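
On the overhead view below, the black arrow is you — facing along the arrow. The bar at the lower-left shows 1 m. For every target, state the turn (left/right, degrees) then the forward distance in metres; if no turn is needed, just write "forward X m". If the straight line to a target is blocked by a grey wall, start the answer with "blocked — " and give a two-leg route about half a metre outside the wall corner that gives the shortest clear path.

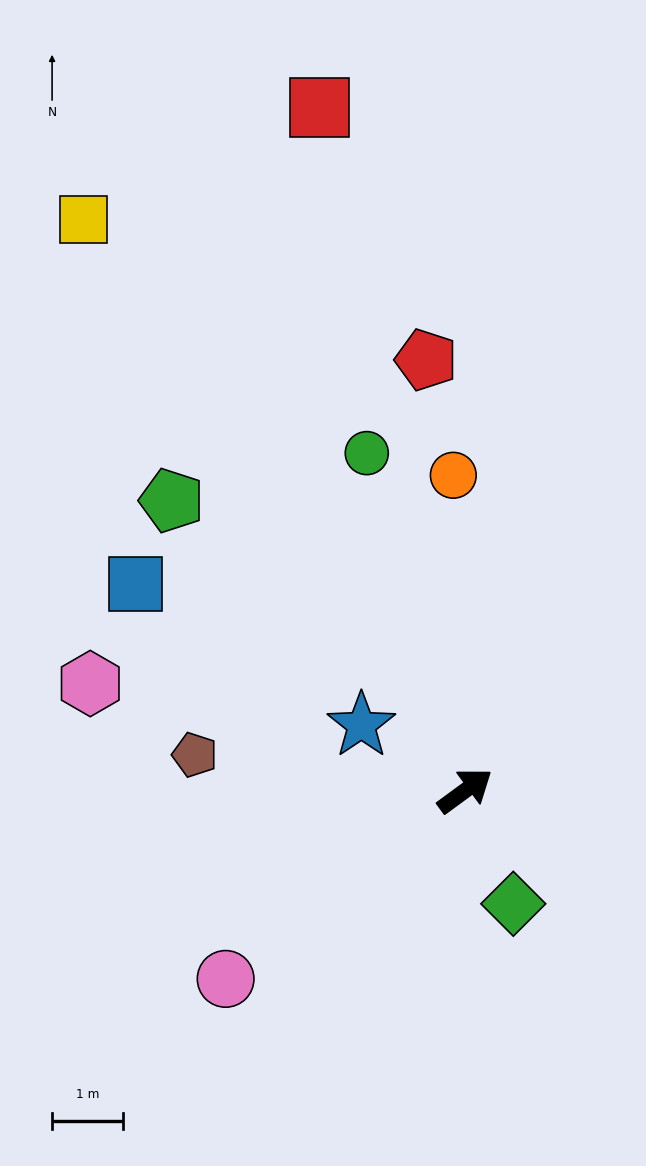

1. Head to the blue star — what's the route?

turn left 112°, forward 1.7 m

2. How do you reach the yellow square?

turn left 88°, forward 9.7 m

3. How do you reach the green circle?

turn left 70°, forward 5.0 m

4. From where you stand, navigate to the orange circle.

turn left 56°, forward 4.5 m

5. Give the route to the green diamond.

turn right 103°, forward 1.7 m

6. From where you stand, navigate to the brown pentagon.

turn left 136°, forward 3.9 m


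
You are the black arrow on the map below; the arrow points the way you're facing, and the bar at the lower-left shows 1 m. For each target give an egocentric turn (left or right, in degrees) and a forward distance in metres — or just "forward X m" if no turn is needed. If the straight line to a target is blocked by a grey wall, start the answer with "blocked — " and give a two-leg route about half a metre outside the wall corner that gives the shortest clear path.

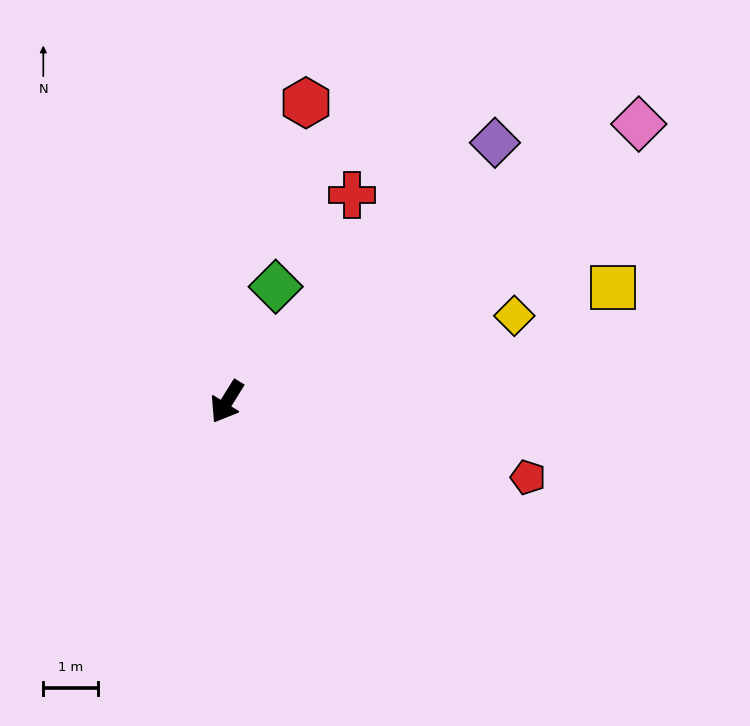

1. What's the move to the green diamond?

turn right 171°, forward 2.3 m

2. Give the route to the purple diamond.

turn left 166°, forward 6.8 m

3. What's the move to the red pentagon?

turn left 108°, forward 5.7 m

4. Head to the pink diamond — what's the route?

turn left 156°, forward 9.1 m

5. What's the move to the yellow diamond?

turn left 138°, forward 5.5 m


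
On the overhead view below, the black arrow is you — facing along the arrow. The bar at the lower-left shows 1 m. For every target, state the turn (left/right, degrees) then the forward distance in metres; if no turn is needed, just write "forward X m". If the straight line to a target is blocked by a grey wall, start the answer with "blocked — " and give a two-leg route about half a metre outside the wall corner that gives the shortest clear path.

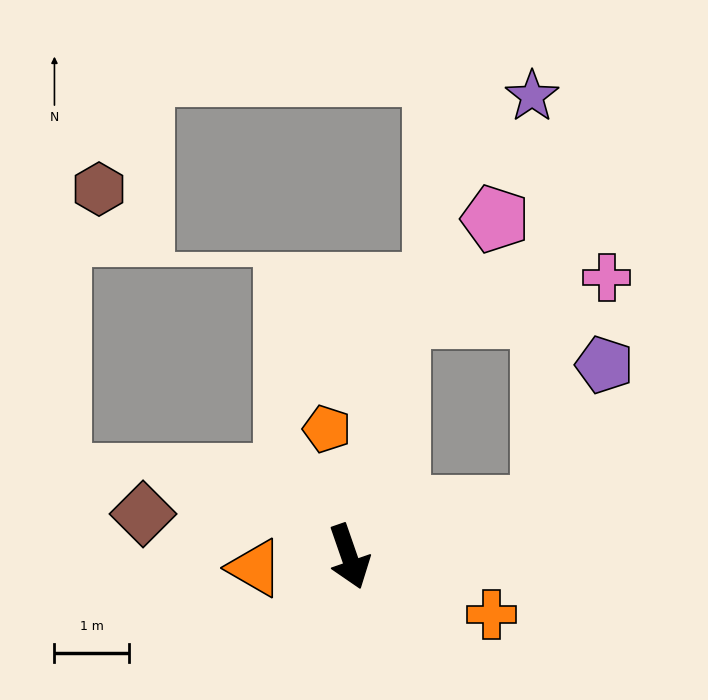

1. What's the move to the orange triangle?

turn right 102°, forward 1.3 m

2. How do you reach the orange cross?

turn left 49°, forward 2.1 m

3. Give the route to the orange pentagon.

turn left 171°, forward 1.7 m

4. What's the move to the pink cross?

blocked — turn left 149°, forward 3.3 m, then turn right 67°, forward 2.9 m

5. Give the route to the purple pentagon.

blocked — turn left 85°, forward 2.7 m, then turn left 52°, forward 2.1 m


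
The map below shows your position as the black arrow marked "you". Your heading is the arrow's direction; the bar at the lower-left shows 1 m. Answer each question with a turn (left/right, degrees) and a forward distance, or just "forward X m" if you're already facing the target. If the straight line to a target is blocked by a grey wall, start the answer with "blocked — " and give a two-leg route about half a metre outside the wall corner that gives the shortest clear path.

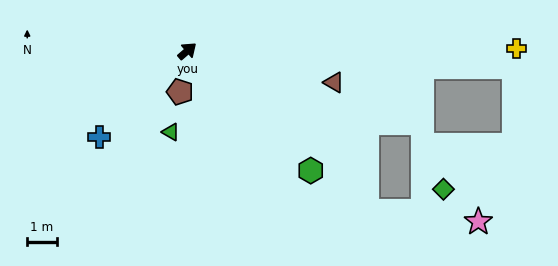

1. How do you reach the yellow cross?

turn right 40°, forward 11.2 m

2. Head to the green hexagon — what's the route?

turn right 85°, forward 5.9 m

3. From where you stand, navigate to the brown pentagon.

turn right 141°, forward 1.4 m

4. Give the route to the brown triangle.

turn right 53°, forward 5.1 m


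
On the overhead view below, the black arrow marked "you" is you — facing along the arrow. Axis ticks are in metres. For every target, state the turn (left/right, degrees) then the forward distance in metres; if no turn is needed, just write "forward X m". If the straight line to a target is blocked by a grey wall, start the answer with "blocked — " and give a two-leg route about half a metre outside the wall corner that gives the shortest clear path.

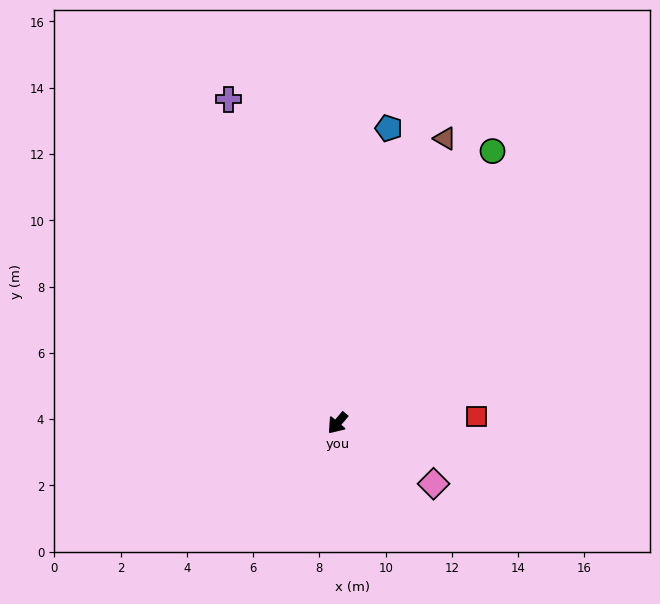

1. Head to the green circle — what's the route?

turn right 169°, forward 9.5 m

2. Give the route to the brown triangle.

turn right 160°, forward 9.2 m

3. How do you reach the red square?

turn left 133°, forward 4.2 m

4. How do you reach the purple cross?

turn right 121°, forward 10.3 m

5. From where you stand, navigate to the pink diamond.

turn left 98°, forward 3.4 m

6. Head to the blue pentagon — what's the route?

turn right 150°, forward 9.0 m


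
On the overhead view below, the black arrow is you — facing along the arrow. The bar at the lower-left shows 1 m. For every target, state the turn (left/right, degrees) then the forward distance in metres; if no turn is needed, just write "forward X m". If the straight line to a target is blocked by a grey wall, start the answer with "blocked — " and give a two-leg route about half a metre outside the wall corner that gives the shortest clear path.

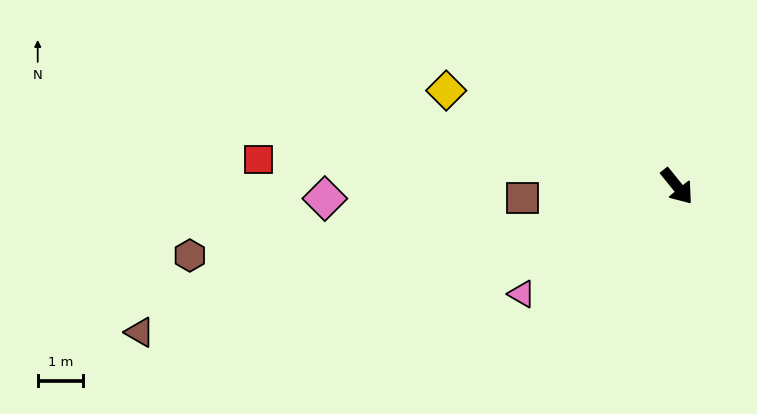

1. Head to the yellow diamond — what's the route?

turn right 152°, forward 5.5 m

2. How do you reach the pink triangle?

turn right 94°, forward 4.2 m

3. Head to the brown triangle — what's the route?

turn right 114°, forward 12.3 m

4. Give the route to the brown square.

turn right 125°, forward 3.4 m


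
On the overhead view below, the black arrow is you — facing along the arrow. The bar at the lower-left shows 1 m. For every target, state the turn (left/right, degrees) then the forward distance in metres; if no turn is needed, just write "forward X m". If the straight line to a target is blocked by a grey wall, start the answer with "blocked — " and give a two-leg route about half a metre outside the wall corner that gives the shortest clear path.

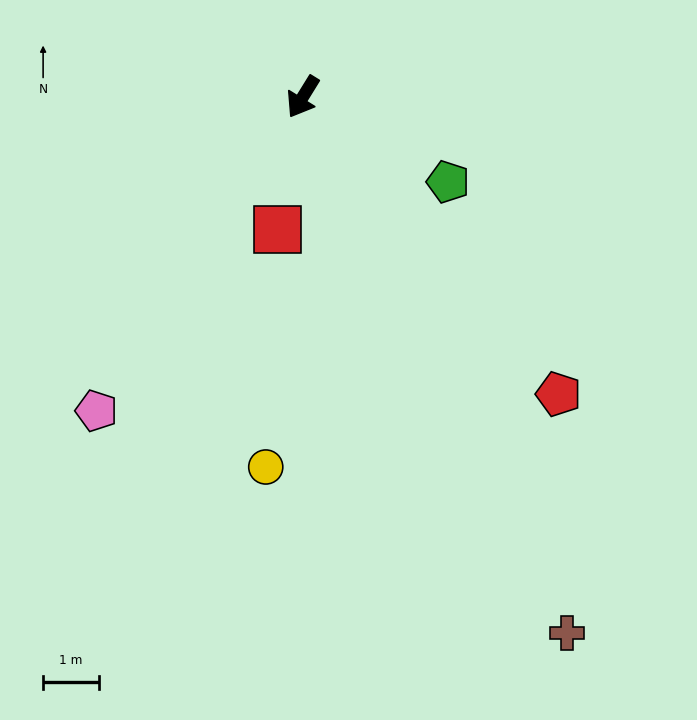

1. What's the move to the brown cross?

turn left 58°, forward 10.7 m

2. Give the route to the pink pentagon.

forward 6.7 m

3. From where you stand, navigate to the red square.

turn left 21°, forward 2.4 m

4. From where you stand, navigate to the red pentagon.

turn left 72°, forward 7.0 m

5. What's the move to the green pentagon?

turn left 91°, forward 3.0 m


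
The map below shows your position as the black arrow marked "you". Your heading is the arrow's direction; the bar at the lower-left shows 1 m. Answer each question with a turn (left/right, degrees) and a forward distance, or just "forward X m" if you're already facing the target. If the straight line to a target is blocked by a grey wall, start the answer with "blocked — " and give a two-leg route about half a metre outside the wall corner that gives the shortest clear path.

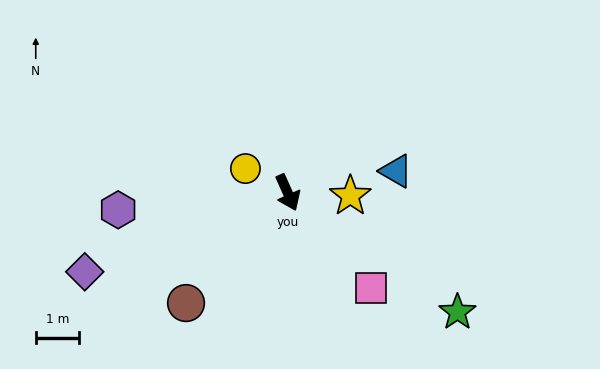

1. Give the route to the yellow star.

turn left 63°, forward 1.4 m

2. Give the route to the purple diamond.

turn right 93°, forward 5.0 m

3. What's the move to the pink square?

turn left 17°, forward 2.9 m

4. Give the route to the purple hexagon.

turn right 108°, forward 3.9 m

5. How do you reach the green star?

turn left 31°, forward 4.8 m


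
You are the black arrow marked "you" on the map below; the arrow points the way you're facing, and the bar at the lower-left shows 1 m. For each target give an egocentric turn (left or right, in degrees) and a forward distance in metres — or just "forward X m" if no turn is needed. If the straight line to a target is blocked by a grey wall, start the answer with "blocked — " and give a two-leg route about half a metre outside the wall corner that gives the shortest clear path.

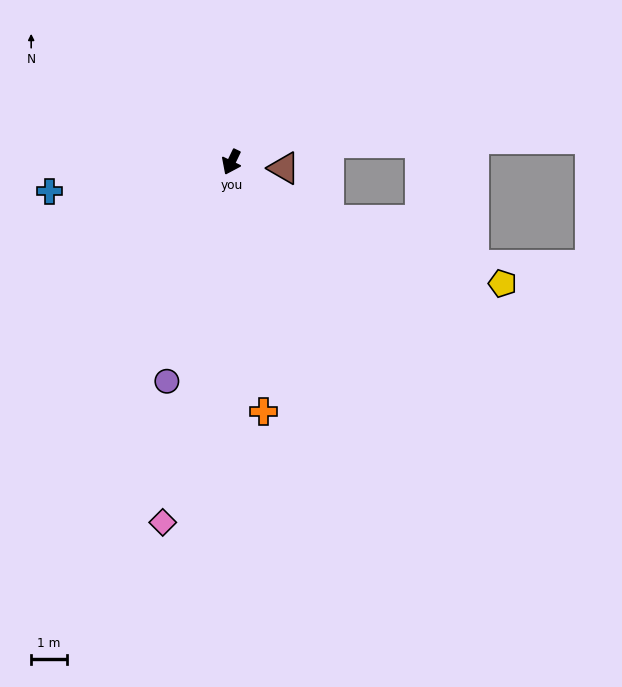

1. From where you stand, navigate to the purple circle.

turn left 9°, forward 6.4 m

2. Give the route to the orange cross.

turn left 33°, forward 7.0 m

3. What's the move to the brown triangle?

turn left 109°, forward 1.5 m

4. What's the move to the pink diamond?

turn left 15°, forward 10.3 m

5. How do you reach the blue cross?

turn right 55°, forward 5.2 m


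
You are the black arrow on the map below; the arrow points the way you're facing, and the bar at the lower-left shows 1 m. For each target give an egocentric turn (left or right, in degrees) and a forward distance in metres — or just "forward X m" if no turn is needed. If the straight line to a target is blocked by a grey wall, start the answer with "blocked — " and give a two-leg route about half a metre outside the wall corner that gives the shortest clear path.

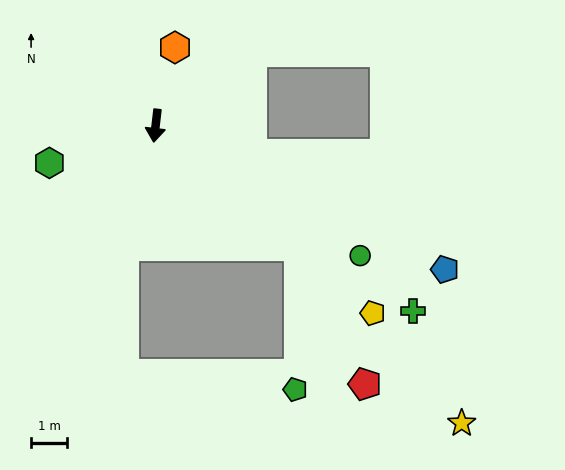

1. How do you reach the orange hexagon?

turn left 173°, forward 2.2 m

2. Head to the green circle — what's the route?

turn left 64°, forward 6.8 m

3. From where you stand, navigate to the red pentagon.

blocked — turn left 57°, forward 5.2 m, then turn right 25°, forward 4.3 m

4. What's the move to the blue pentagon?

turn left 70°, forward 9.0 m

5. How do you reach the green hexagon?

turn right 64°, forward 3.1 m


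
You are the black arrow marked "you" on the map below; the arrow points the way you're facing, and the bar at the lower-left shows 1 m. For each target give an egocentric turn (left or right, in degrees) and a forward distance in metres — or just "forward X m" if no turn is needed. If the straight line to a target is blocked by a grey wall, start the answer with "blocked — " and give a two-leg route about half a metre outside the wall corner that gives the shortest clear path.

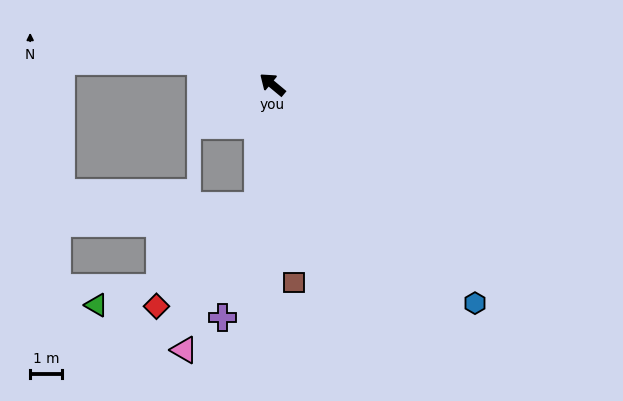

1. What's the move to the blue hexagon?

turn left 173°, forward 9.4 m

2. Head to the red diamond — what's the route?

blocked — turn left 123°, forward 3.8 m, then turn right 38°, forward 4.5 m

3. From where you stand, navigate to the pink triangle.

blocked — turn left 123°, forward 3.8 m, then turn right 20°, forward 5.1 m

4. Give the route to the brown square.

turn left 136°, forward 6.2 m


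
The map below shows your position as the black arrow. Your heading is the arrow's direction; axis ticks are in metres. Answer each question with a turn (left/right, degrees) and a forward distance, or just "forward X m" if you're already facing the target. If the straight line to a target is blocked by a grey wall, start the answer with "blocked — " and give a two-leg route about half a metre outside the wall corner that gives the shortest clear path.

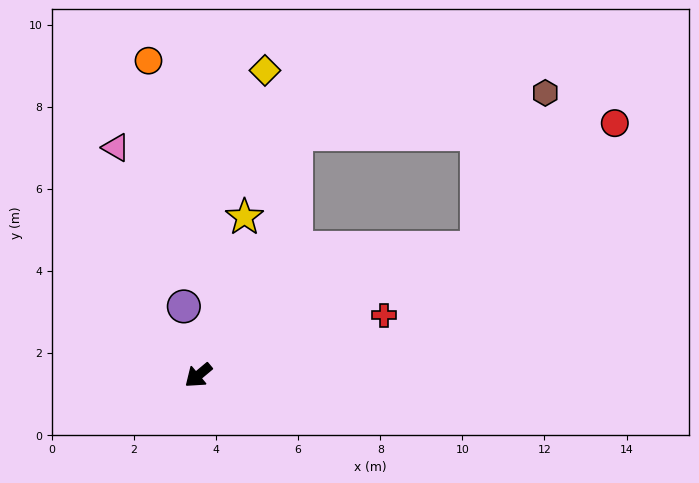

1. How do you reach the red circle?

blocked — turn left 164°, forward 7.5 m, then turn left 19°, forward 4.5 m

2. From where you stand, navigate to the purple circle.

turn right 118°, forward 1.7 m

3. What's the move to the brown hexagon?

blocked — turn left 164°, forward 7.5 m, then turn left 43°, forward 4.1 m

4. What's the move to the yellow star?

turn right 146°, forward 4.0 m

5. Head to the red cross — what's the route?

turn left 158°, forward 4.8 m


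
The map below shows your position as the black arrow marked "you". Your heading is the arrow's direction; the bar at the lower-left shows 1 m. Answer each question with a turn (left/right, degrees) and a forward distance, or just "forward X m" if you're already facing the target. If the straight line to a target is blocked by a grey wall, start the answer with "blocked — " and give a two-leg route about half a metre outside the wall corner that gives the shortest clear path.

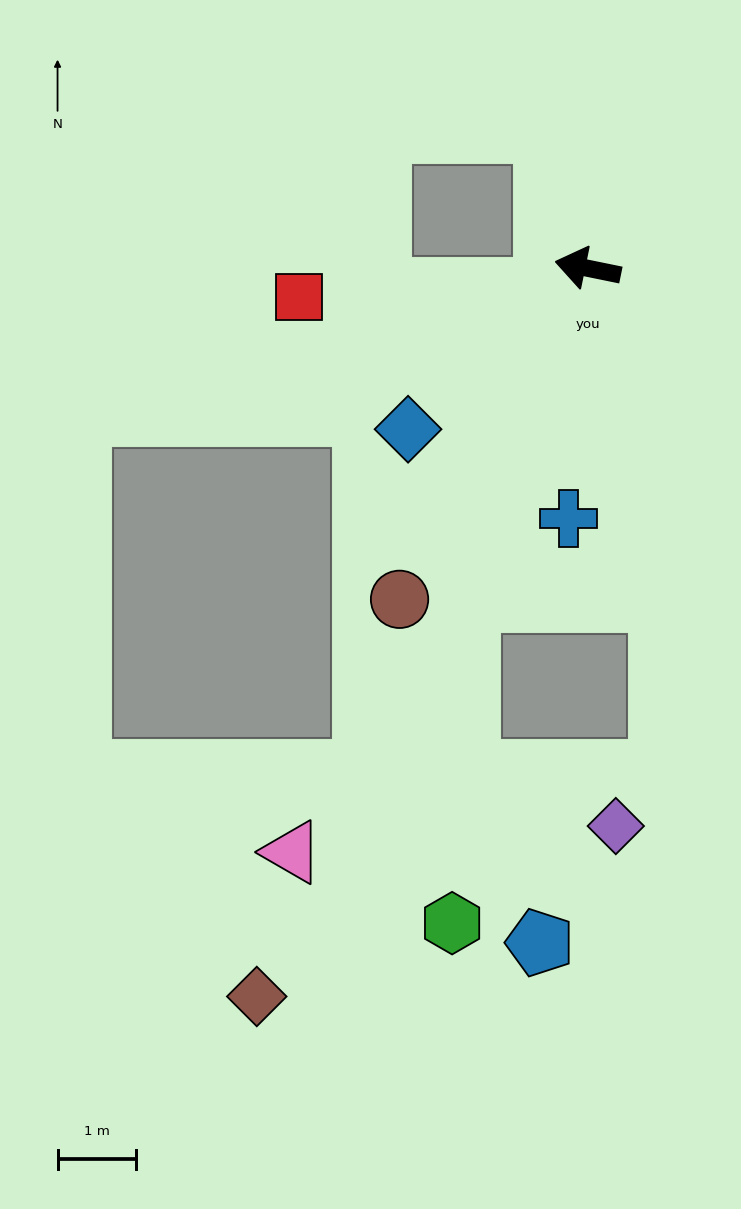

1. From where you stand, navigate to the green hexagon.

blocked — turn left 81°, forward 4.5 m, then turn left 18°, forward 4.2 m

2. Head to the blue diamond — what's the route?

turn left 53°, forward 3.1 m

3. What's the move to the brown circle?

turn left 72°, forward 4.9 m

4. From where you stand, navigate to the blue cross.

turn left 97°, forward 3.2 m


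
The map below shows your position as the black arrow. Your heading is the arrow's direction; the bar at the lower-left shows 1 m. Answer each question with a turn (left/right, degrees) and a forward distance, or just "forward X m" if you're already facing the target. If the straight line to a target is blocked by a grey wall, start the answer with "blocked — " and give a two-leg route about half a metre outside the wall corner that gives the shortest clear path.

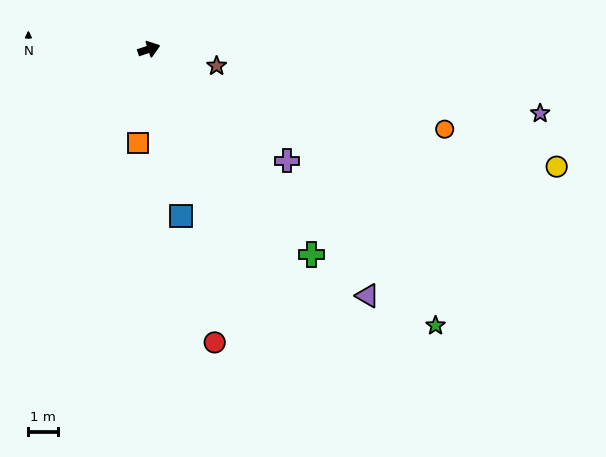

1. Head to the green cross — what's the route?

turn right 70°, forward 8.9 m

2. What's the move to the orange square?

turn right 115°, forward 3.2 m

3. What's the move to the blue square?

turn right 97°, forward 5.8 m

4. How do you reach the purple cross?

turn right 57°, forward 6.0 m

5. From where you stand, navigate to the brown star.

turn right 32°, forward 2.4 m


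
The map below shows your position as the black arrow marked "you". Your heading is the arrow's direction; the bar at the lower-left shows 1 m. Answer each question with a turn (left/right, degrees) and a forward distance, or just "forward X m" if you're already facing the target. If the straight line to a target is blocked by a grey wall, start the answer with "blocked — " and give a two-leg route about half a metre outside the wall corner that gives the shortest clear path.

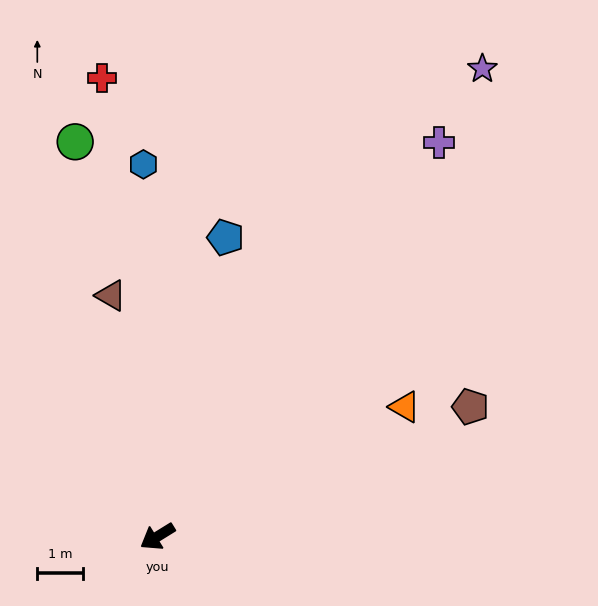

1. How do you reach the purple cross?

turn right 157°, forward 10.7 m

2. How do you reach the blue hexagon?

turn right 120°, forward 8.2 m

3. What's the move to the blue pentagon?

turn right 135°, forward 6.8 m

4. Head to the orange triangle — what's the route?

turn left 176°, forward 6.2 m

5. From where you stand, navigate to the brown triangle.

turn right 111°, forward 5.4 m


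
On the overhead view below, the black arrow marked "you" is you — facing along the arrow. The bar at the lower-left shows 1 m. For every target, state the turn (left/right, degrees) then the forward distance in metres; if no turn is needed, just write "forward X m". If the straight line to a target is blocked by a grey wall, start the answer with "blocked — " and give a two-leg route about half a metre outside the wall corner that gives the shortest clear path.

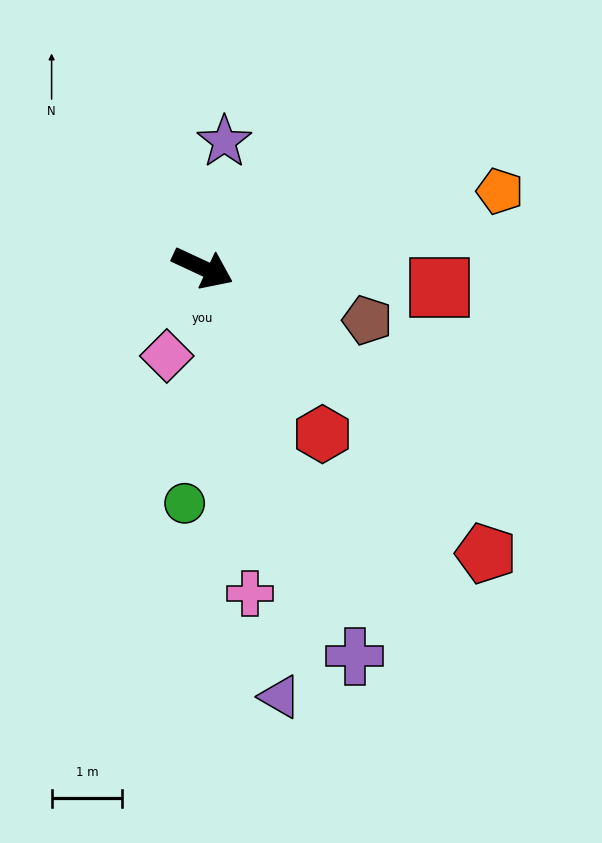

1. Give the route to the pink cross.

turn right 57°, forward 4.7 m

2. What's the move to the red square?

turn left 20°, forward 3.4 m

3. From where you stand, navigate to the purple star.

turn left 105°, forward 1.8 m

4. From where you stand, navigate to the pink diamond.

turn right 87°, forward 1.3 m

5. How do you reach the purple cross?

turn right 44°, forward 5.9 m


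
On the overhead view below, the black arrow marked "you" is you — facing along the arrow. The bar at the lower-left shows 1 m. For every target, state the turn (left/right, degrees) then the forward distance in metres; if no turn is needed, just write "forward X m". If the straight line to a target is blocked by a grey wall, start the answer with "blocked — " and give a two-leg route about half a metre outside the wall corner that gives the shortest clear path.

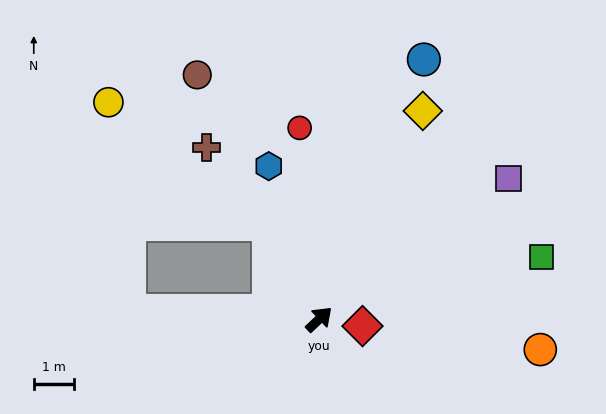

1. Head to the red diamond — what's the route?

turn right 52°, forward 1.1 m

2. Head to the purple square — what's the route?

turn right 7°, forward 5.9 m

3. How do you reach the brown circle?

turn left 73°, forward 6.9 m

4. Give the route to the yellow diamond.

turn left 20°, forward 5.9 m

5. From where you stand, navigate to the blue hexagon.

turn left 65°, forward 4.1 m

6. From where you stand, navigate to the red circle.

turn left 53°, forward 4.8 m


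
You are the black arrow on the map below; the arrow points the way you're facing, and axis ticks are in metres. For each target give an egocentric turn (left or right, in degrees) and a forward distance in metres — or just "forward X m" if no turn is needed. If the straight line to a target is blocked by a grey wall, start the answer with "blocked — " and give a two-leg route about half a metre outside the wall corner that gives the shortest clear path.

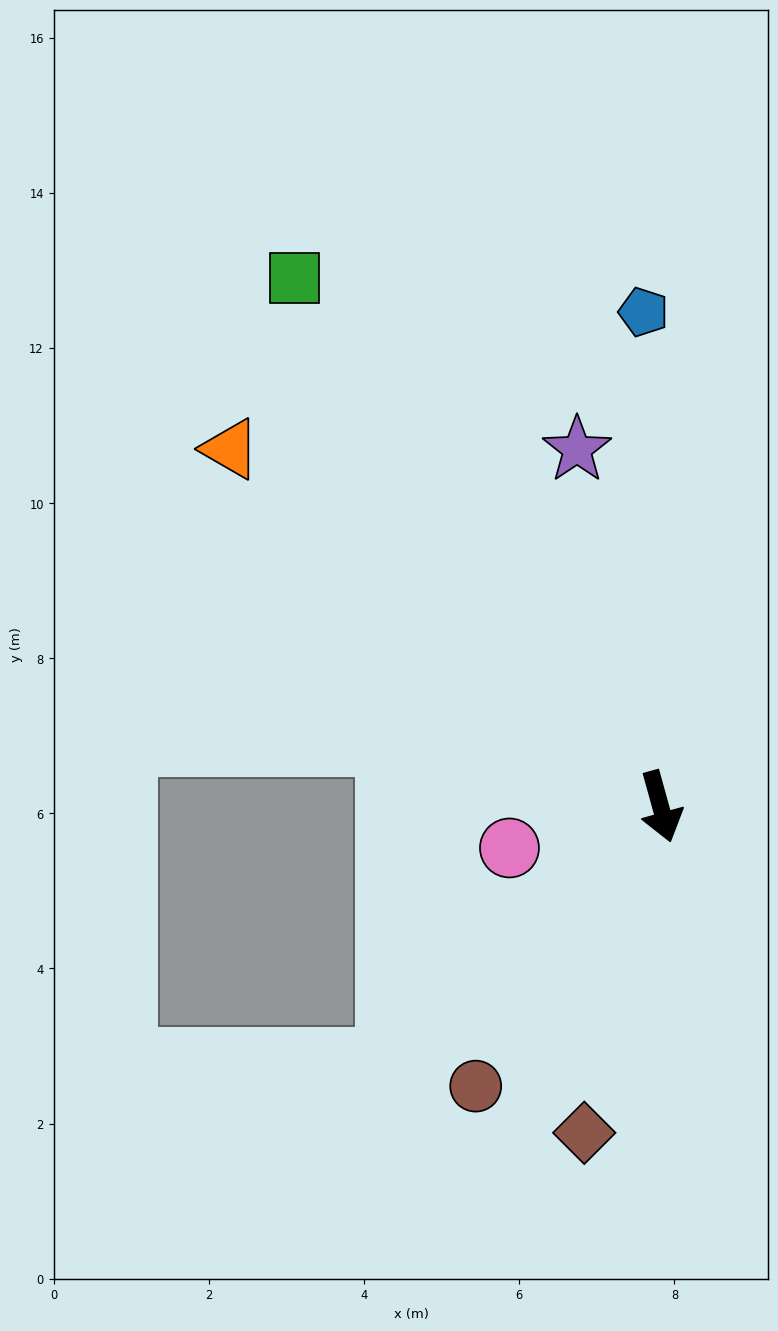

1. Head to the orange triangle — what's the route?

turn right 145°, forward 7.2 m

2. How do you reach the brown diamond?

turn right 29°, forward 4.3 m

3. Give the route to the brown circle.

turn right 49°, forward 4.3 m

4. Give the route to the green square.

turn right 161°, forward 8.3 m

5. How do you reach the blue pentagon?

turn left 167°, forward 6.4 m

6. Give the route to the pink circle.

turn right 90°, forward 2.0 m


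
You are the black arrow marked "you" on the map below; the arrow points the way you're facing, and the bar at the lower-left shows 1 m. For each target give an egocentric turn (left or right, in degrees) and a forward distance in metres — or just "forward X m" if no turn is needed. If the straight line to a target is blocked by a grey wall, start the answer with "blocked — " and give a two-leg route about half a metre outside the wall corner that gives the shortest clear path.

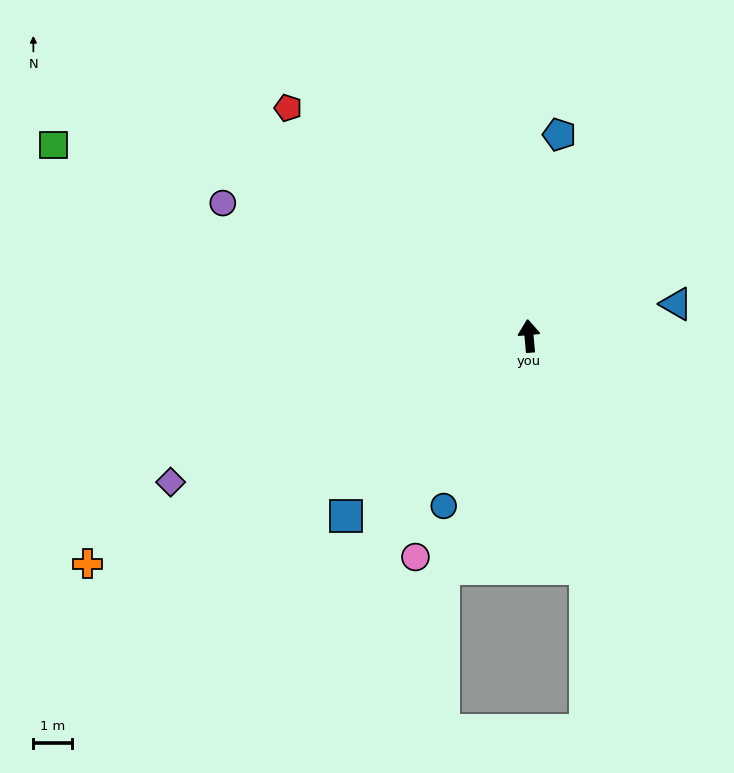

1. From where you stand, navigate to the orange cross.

turn left 112°, forward 13.0 m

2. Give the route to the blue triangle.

turn right 83°, forward 3.9 m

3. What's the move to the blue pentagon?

turn right 14°, forward 5.3 m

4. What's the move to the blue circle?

turn left 148°, forward 5.0 m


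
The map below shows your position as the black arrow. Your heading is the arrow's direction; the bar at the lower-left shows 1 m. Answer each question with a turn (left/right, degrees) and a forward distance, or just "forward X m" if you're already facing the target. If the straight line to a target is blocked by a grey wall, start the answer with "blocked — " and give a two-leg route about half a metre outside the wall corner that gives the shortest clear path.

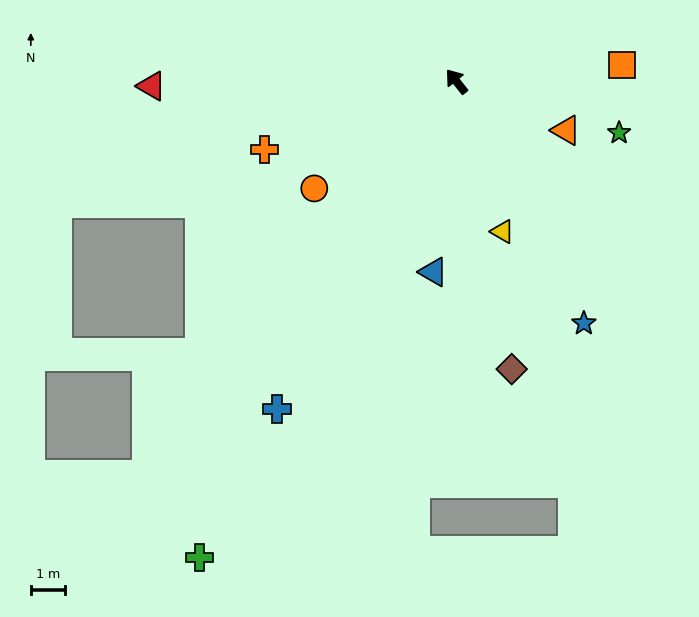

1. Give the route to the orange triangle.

turn right 152°, forward 3.5 m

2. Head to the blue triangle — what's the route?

turn left 135°, forward 5.6 m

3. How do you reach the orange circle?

turn left 89°, forward 5.2 m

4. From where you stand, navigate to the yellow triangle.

turn left 159°, forward 4.6 m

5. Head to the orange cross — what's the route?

turn left 71°, forward 5.9 m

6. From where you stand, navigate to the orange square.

turn right 123°, forward 4.8 m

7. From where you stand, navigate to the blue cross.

turn left 113°, forward 10.8 m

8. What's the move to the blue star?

turn left 169°, forward 7.9 m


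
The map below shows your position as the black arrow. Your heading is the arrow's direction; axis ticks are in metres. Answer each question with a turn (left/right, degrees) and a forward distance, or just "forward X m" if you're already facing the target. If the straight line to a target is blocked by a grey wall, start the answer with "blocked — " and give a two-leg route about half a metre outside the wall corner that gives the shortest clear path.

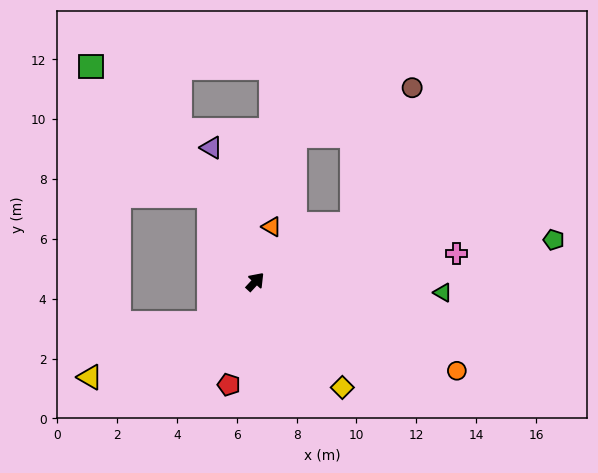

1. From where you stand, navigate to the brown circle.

blocked — turn right 17°, forward 3.8 m, then turn left 36°, forward 5.0 m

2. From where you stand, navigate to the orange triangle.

turn left 26°, forward 1.9 m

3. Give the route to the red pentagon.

turn right 152°, forward 3.6 m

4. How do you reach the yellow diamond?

turn right 98°, forward 4.6 m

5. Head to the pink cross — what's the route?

turn right 39°, forward 6.8 m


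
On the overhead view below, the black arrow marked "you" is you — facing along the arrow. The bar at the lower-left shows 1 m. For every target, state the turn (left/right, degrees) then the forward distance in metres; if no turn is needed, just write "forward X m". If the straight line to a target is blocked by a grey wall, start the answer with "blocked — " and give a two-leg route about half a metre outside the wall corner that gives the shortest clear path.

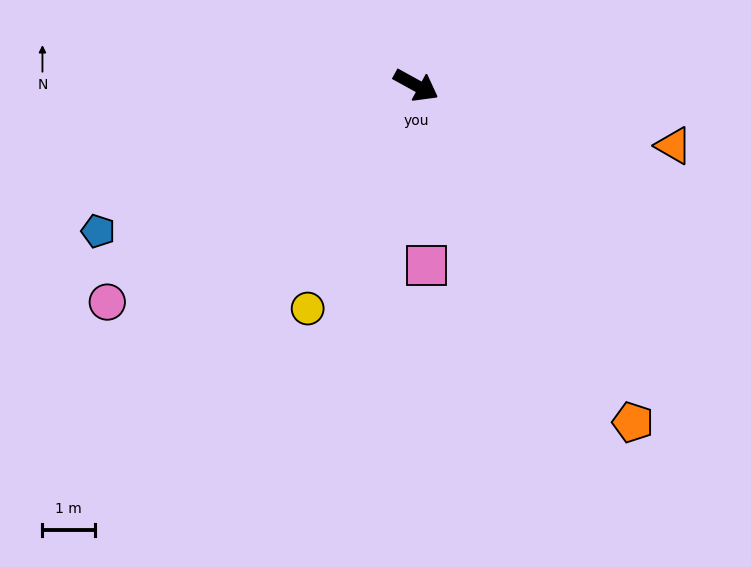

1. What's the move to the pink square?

turn right 58°, forward 3.5 m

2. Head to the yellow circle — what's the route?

turn right 87°, forward 4.8 m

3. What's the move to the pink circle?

turn right 116°, forward 7.2 m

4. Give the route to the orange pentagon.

turn right 28°, forward 7.7 m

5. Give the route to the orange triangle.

turn left 16°, forward 5.1 m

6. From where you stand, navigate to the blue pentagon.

turn right 127°, forward 6.7 m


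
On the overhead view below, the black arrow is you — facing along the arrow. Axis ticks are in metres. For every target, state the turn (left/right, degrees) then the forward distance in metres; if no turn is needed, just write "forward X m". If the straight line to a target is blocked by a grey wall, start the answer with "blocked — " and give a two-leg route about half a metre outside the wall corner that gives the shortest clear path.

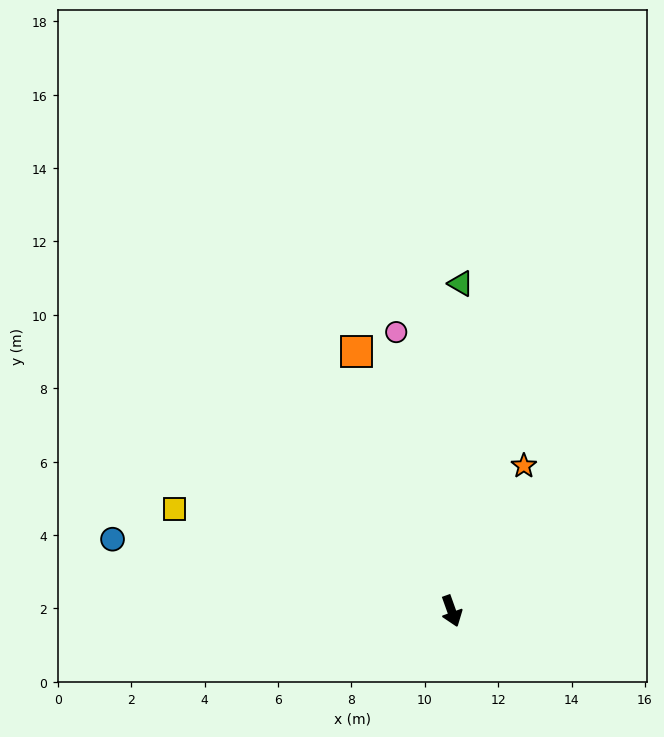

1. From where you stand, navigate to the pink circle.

turn left 172°, forward 7.8 m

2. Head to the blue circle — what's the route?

turn right 122°, forward 9.4 m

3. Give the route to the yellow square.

turn right 130°, forward 8.0 m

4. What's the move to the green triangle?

turn left 159°, forward 8.9 m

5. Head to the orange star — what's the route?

turn left 134°, forward 4.4 m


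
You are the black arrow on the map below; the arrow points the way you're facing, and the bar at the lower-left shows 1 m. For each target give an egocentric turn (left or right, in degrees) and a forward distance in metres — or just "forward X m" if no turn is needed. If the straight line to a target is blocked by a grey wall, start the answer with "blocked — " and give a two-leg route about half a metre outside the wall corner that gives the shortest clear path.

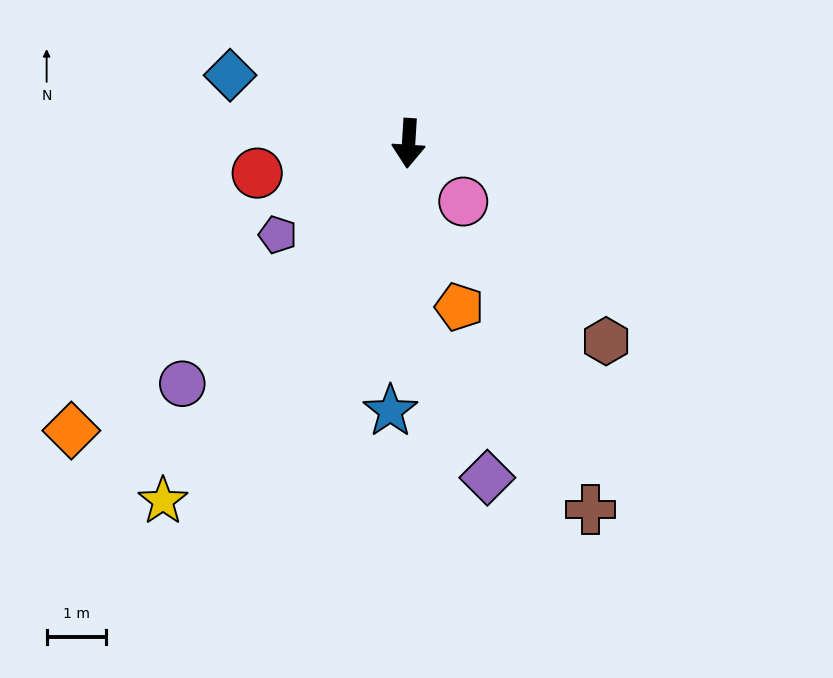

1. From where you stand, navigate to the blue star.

forward 4.5 m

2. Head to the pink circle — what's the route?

turn left 47°, forward 1.4 m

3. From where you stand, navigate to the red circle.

turn right 75°, forward 2.6 m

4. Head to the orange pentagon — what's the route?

turn left 21°, forward 2.9 m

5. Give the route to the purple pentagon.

turn right 52°, forward 2.7 m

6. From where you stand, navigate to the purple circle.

turn right 40°, forward 5.6 m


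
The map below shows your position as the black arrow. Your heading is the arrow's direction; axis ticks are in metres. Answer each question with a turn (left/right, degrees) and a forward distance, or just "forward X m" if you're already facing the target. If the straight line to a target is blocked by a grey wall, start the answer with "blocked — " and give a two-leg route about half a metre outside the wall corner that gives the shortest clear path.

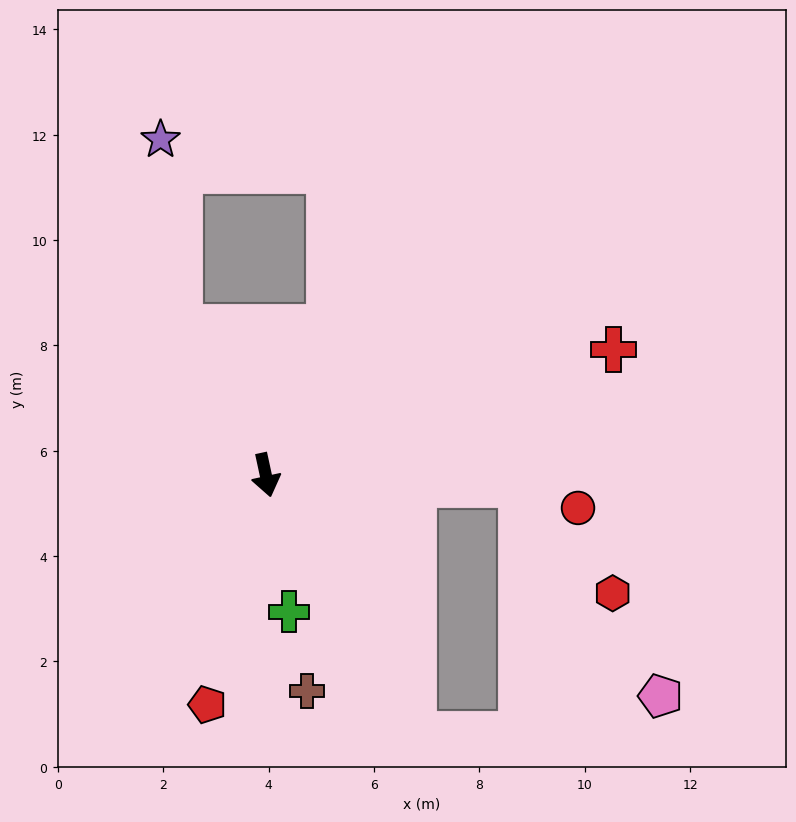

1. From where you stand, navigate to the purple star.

blocked — turn right 162°, forward 3.2 m, then turn right 24°, forward 3.6 m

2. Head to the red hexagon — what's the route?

blocked — turn left 75°, forward 4.8 m, then turn right 47°, forward 2.7 m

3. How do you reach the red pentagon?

turn right 26°, forward 4.5 m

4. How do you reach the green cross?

turn right 3°, forward 2.6 m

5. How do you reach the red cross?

turn left 98°, forward 7.0 m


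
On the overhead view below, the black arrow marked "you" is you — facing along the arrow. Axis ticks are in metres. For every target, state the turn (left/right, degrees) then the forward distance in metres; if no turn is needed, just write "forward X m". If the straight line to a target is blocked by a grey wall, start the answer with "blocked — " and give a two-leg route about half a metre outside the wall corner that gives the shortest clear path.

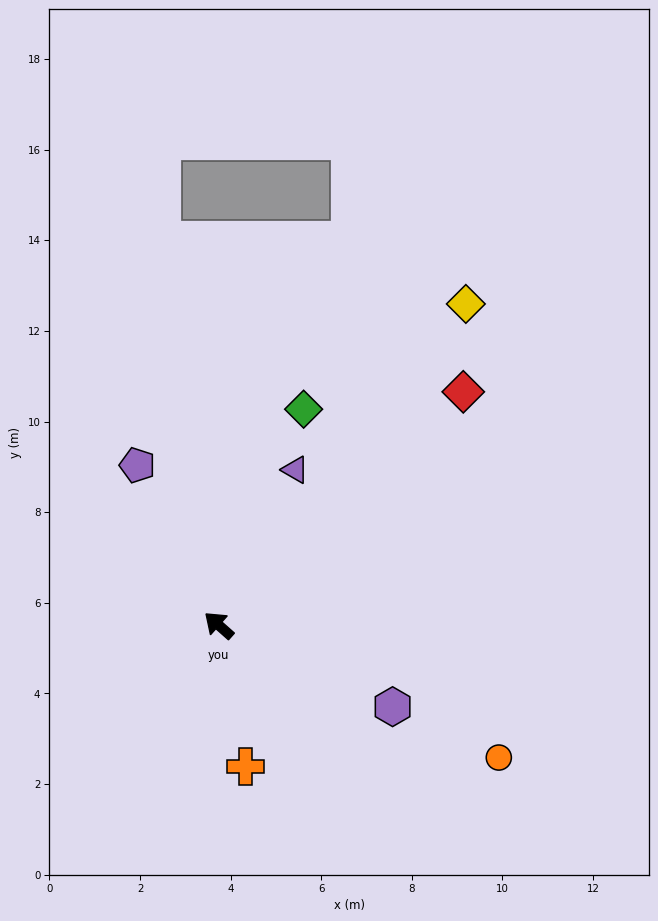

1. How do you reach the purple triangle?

turn right 75°, forward 3.8 m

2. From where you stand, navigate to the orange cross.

turn left 142°, forward 3.2 m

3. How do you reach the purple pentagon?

turn right 21°, forward 4.0 m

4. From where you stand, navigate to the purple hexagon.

turn right 164°, forward 4.2 m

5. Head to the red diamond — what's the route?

turn right 95°, forward 7.5 m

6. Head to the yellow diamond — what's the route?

turn right 86°, forward 8.9 m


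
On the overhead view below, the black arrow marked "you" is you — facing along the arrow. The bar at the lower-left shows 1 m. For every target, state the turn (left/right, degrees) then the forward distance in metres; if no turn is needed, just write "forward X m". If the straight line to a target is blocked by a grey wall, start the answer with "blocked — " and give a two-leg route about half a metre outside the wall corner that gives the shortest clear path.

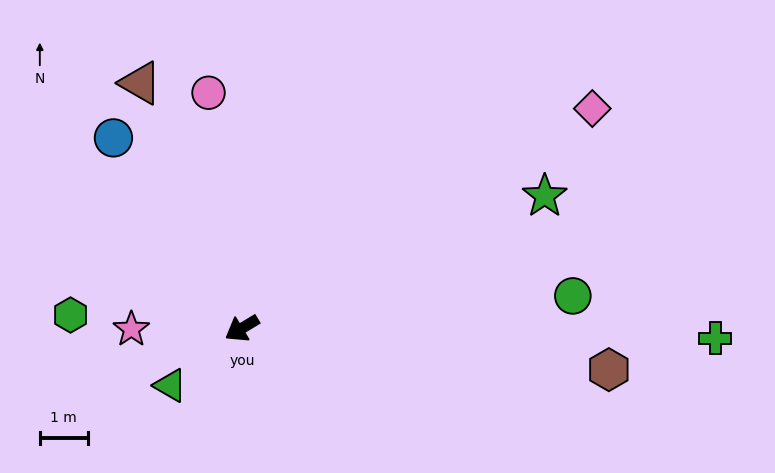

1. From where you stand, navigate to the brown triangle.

turn right 99°, forward 5.6 m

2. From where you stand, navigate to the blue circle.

turn right 87°, forward 4.8 m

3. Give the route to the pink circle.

turn right 113°, forward 5.0 m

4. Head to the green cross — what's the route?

turn left 148°, forward 9.9 m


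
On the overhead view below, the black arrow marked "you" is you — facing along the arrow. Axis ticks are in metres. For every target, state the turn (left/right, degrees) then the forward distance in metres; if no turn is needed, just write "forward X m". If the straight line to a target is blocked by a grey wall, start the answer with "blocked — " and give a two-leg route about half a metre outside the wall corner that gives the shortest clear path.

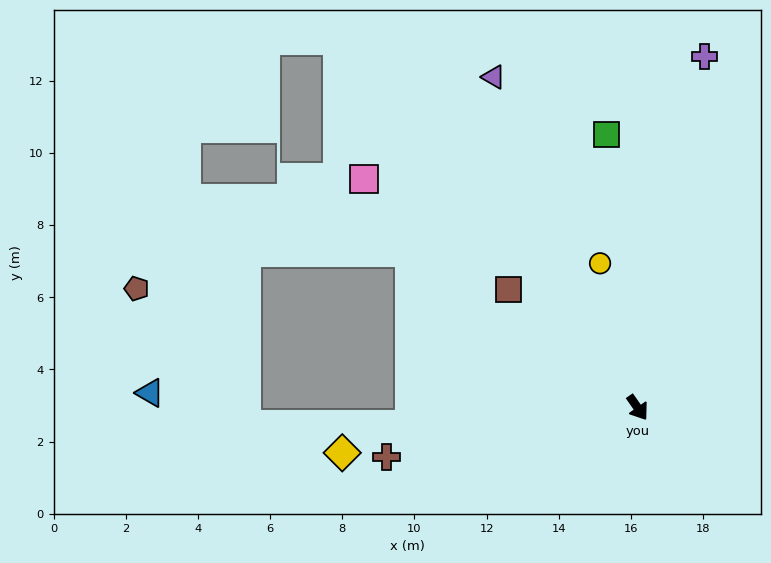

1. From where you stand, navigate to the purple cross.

turn left 134°, forward 9.9 m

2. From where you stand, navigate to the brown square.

turn right 167°, forward 4.9 m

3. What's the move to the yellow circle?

turn left 160°, forward 4.1 m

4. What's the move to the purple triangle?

turn left 169°, forward 10.0 m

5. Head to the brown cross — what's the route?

turn right 114°, forward 7.1 m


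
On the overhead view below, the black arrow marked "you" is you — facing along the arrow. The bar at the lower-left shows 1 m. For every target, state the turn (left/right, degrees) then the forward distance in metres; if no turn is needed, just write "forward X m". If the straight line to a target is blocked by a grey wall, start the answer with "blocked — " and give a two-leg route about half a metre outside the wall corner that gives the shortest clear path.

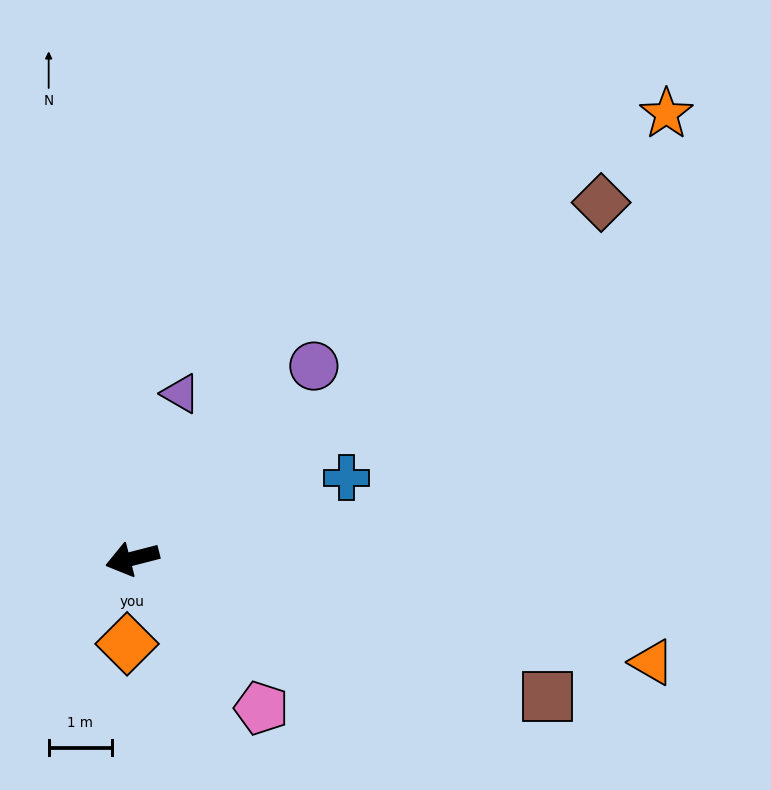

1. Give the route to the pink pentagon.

turn left 116°, forward 3.1 m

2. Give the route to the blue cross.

turn right 174°, forward 3.6 m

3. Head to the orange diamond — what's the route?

turn left 72°, forward 1.4 m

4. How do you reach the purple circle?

turn right 148°, forward 4.2 m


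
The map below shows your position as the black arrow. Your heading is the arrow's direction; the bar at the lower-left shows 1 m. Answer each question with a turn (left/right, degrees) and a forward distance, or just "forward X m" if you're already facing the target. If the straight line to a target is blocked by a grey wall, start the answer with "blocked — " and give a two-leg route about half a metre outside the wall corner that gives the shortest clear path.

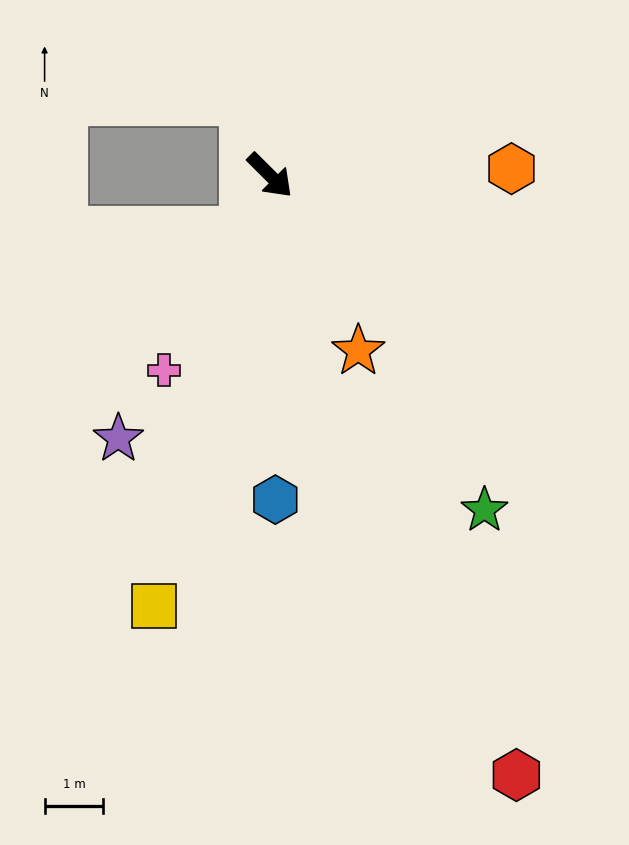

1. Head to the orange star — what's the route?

turn right 18°, forward 3.3 m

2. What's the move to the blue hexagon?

turn right 44°, forward 5.5 m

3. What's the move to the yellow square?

turn right 60°, forward 7.6 m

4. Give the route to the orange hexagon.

turn left 46°, forward 4.1 m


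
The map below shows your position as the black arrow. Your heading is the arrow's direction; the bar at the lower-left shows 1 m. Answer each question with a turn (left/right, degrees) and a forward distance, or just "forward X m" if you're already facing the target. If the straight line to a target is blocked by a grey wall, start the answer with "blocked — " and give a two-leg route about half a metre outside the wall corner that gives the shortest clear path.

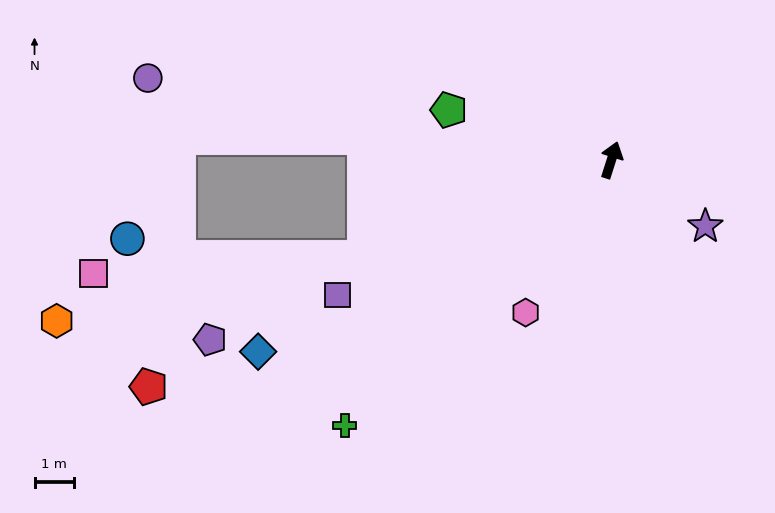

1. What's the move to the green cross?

turn left 153°, forward 9.5 m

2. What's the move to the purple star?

turn right 108°, forward 2.9 m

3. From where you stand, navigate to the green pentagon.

turn left 91°, forward 4.3 m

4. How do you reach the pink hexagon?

turn left 168°, forward 4.4 m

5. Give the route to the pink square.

blocked — turn left 129°, forward 6.7 m, then turn right 18°, forward 6.8 m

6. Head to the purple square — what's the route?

turn left 134°, forward 7.7 m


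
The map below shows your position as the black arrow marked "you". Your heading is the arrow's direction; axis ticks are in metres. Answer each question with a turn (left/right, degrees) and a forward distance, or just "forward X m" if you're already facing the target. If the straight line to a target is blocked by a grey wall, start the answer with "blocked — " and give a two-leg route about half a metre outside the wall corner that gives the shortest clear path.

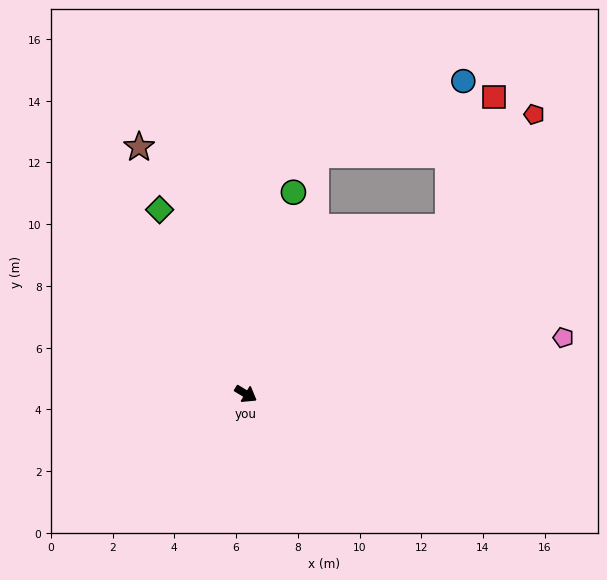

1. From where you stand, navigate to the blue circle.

blocked — turn left 71°, forward 8.5 m, then turn left 44°, forward 4.7 m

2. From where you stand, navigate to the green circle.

turn left 108°, forward 6.7 m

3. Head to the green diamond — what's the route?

turn left 146°, forward 6.6 m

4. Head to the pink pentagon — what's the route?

turn left 41°, forward 10.4 m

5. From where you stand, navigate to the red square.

blocked — turn left 71°, forward 8.5 m, then turn left 31°, forward 4.5 m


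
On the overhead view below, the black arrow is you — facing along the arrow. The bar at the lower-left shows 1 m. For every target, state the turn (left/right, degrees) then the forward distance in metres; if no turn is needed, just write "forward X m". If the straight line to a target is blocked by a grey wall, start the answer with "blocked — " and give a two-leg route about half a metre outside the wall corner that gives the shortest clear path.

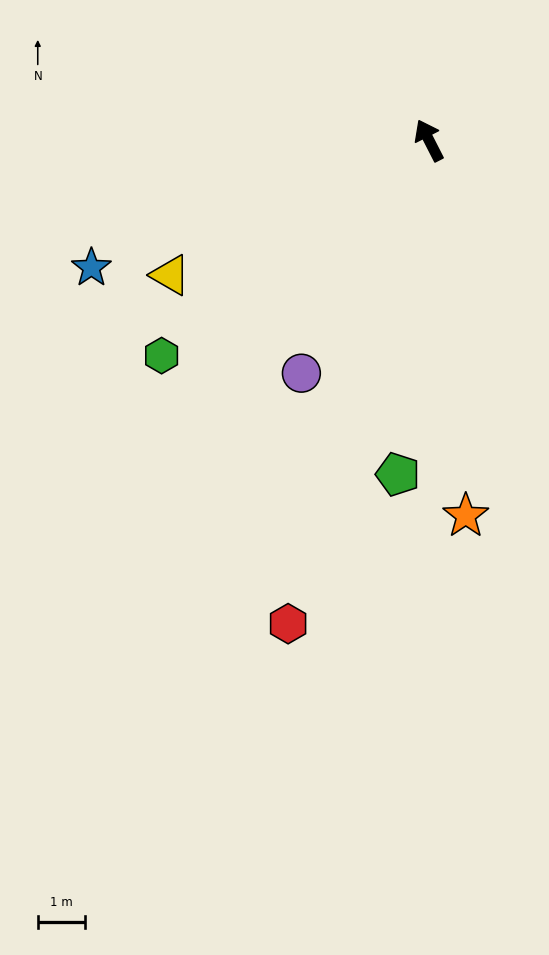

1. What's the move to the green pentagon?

turn left 148°, forward 7.1 m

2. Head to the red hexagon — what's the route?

turn left 137°, forward 10.7 m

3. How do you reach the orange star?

turn left 159°, forward 8.0 m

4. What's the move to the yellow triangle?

turn left 90°, forward 6.2 m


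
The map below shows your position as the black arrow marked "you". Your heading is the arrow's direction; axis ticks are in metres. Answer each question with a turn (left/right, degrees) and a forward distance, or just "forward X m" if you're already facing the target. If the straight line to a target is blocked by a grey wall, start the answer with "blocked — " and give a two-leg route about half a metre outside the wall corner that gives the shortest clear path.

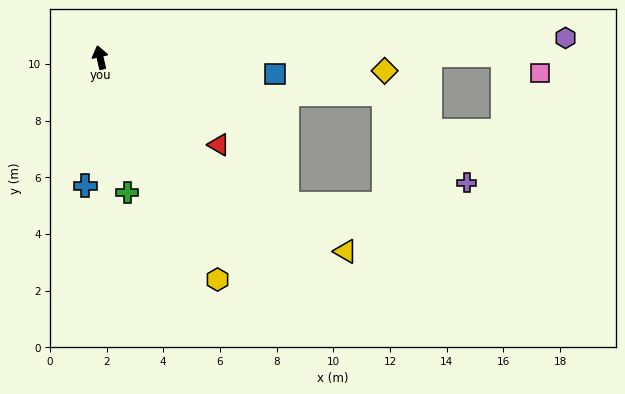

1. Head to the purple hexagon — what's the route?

turn right 100°, forward 16.4 m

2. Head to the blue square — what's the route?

turn right 108°, forward 6.2 m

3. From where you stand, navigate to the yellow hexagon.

turn right 165°, forward 8.9 m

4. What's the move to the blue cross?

turn left 161°, forward 4.6 m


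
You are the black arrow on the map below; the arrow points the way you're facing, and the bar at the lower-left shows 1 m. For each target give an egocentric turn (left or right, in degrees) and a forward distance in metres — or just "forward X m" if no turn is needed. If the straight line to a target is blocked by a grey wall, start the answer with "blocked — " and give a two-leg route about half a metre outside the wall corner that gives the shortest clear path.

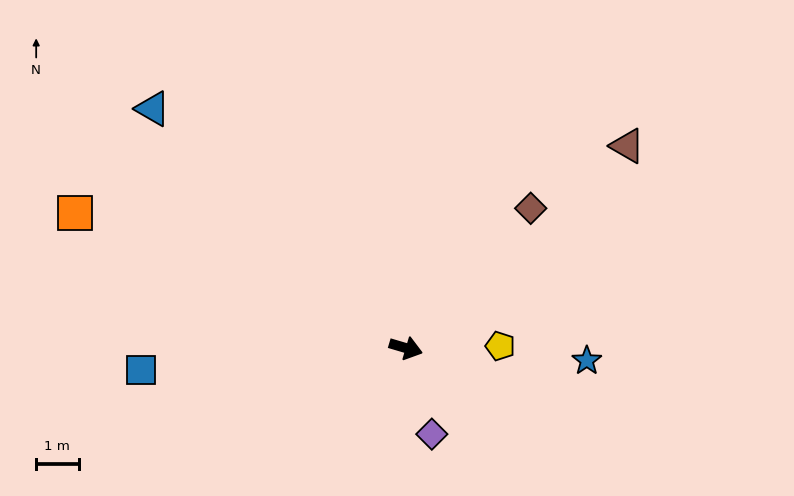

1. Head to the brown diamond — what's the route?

turn left 65°, forward 4.4 m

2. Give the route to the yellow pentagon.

turn left 18°, forward 2.2 m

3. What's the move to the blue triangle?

turn left 153°, forward 8.2 m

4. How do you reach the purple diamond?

turn right 57°, forward 2.1 m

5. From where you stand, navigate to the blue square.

turn right 159°, forward 6.3 m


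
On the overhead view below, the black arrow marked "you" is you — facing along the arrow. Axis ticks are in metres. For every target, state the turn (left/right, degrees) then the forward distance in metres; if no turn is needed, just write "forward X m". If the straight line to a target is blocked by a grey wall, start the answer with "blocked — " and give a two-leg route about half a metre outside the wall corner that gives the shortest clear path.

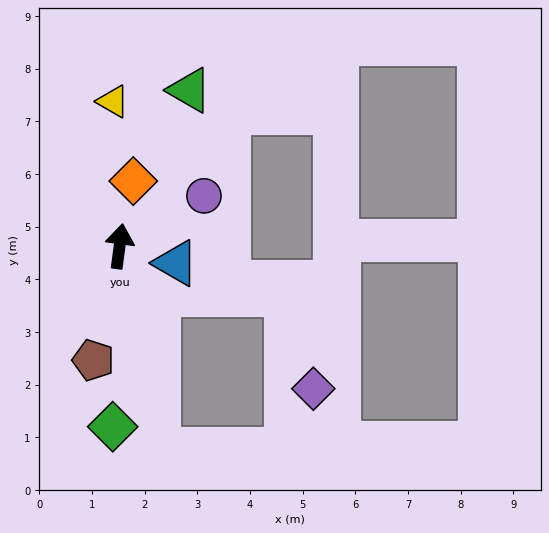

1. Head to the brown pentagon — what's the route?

turn left 175°, forward 2.2 m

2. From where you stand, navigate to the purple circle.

turn right 52°, forward 1.9 m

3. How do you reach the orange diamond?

turn right 4°, forward 1.3 m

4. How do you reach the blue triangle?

turn right 99°, forward 1.1 m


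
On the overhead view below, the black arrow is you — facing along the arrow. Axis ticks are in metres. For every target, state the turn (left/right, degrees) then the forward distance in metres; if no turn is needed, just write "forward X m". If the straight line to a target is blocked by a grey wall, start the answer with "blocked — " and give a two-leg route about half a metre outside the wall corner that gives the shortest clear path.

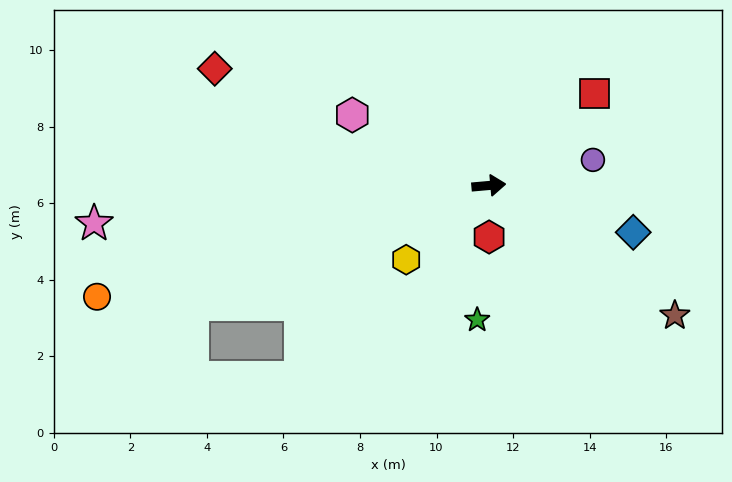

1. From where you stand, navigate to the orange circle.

turn right 169°, forward 10.6 m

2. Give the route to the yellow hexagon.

turn right 143°, forward 2.9 m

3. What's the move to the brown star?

turn right 40°, forward 5.9 m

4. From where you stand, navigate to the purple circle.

turn left 9°, forward 2.8 m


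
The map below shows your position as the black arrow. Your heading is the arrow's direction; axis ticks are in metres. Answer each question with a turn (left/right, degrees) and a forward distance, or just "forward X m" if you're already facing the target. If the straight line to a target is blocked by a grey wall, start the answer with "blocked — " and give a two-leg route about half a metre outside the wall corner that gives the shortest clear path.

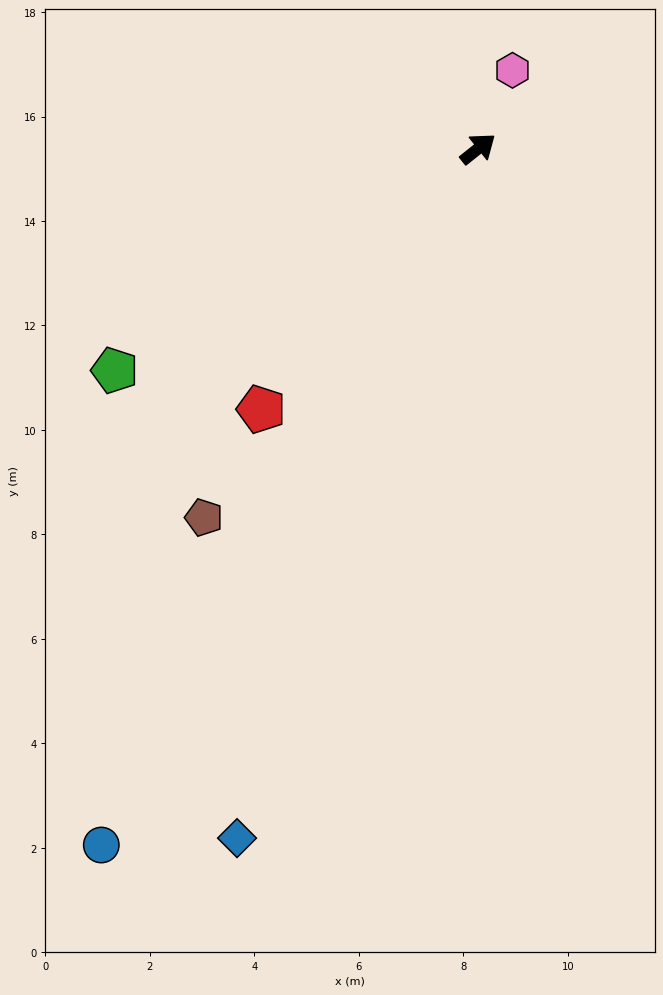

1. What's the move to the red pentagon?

turn right 168°, forward 6.5 m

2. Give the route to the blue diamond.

turn right 148°, forward 14.0 m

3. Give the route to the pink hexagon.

turn left 28°, forward 1.6 m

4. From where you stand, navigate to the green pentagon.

turn left 173°, forward 8.2 m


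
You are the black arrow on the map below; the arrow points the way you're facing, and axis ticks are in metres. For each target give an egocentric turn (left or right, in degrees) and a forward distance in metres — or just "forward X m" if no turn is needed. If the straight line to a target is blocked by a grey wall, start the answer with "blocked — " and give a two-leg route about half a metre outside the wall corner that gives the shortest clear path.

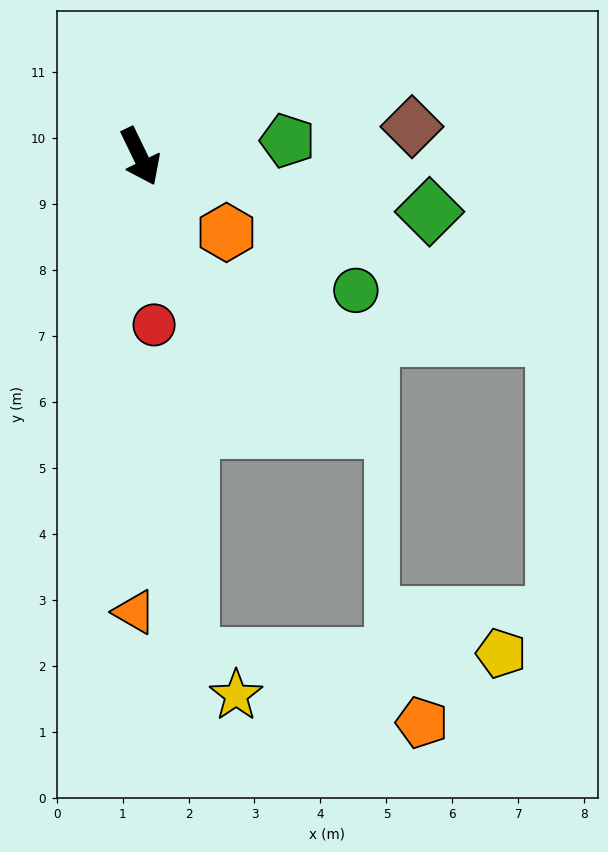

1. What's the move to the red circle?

turn right 21°, forward 2.6 m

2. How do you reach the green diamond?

turn left 53°, forward 4.5 m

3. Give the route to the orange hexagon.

turn left 23°, forward 1.7 m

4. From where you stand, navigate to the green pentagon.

turn left 70°, forward 2.2 m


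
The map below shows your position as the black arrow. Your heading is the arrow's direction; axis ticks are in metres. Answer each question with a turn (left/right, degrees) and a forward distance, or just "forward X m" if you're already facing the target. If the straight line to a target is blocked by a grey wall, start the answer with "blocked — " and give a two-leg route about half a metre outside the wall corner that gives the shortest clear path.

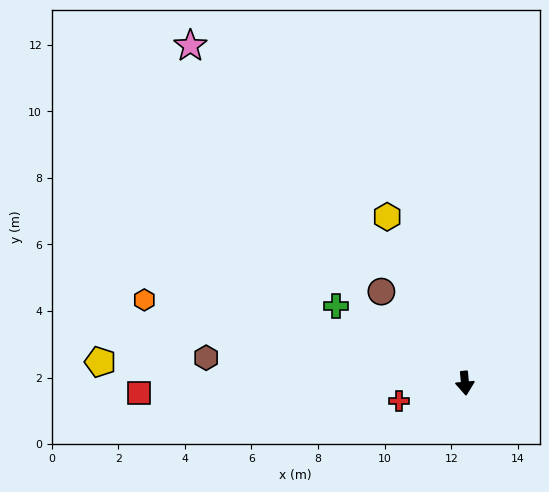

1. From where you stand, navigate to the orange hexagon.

turn right 110°, forward 9.9 m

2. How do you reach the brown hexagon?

turn right 101°, forward 7.8 m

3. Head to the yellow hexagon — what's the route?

turn right 160°, forward 5.5 m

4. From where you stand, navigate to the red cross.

turn right 80°, forward 2.1 m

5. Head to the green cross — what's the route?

turn right 126°, forward 4.5 m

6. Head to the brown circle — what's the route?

turn right 143°, forward 3.7 m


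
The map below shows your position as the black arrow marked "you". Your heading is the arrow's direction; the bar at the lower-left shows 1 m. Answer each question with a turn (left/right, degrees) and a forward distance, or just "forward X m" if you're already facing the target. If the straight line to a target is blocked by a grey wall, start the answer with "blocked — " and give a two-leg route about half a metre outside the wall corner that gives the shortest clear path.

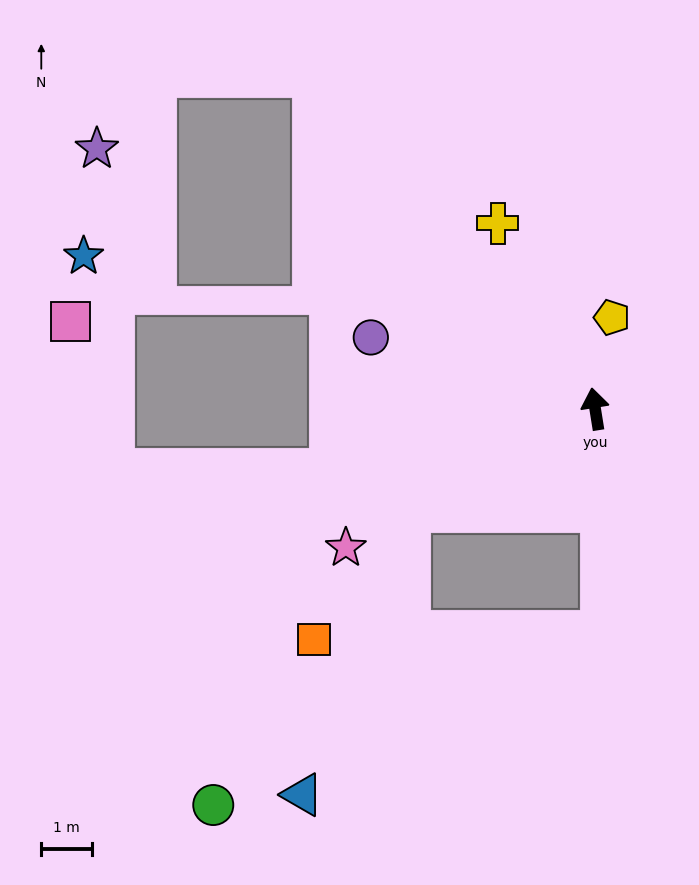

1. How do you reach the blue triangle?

blocked — turn left 110°, forward 4.2 m, then turn left 40°, forward 6.0 m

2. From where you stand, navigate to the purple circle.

turn left 63°, forward 4.7 m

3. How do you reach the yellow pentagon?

turn right 19°, forward 1.8 m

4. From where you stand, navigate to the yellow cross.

turn left 19°, forward 4.2 m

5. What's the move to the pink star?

turn left 110°, forward 5.7 m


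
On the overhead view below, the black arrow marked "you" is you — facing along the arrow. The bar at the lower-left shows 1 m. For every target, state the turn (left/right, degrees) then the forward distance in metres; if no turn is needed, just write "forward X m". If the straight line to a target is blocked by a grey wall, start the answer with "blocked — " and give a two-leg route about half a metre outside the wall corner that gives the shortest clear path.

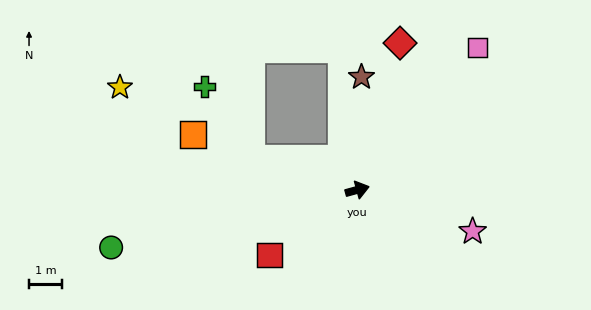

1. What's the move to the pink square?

turn left 35°, forward 5.6 m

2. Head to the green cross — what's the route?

blocked — turn left 149°, forward 3.3 m, then turn right 42°, forward 2.6 m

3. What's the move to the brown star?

turn left 73°, forward 3.4 m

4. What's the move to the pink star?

turn right 35°, forward 3.7 m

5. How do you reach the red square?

turn right 159°, forward 3.3 m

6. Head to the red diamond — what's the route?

turn left 58°, forward 4.6 m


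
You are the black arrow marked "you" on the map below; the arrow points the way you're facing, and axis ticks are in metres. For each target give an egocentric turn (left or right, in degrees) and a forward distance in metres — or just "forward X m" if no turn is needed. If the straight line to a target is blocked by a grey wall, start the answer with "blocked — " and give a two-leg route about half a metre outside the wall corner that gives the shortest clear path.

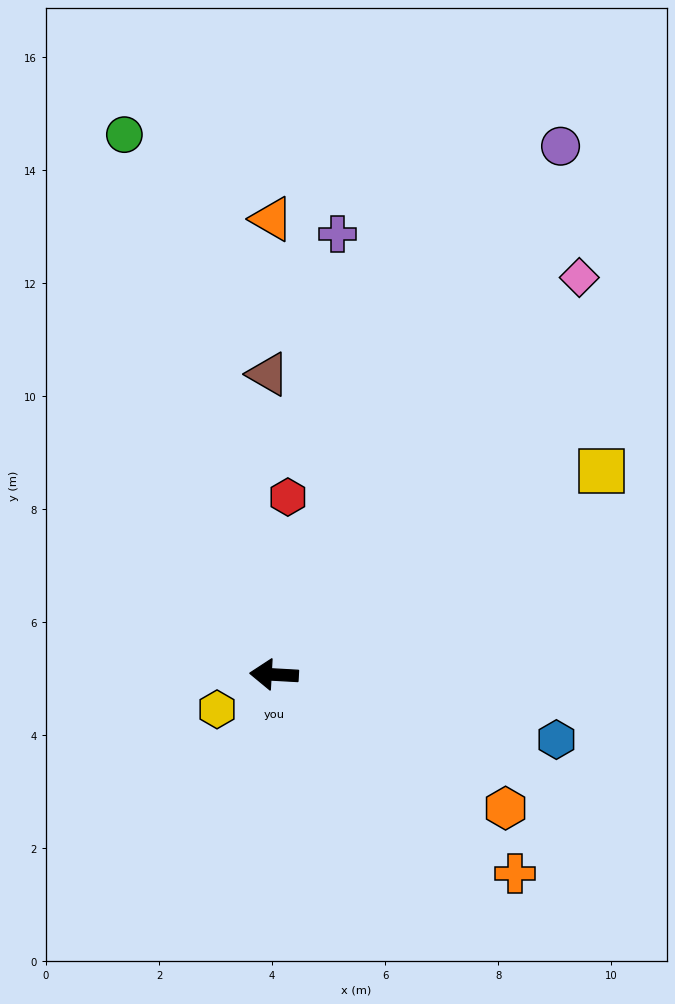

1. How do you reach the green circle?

turn right 71°, forward 9.9 m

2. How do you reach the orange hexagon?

turn left 153°, forward 4.7 m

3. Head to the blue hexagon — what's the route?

turn left 170°, forward 5.1 m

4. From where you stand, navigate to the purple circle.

turn right 115°, forward 10.6 m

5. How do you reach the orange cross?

turn left 144°, forward 5.5 m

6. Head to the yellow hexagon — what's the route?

turn left 35°, forward 1.2 m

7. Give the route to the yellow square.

turn right 145°, forward 6.8 m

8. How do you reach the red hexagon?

turn right 91°, forward 3.2 m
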